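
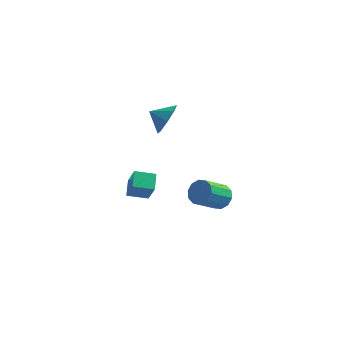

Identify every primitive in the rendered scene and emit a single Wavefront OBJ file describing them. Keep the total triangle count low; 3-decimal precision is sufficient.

v -2.458 2.437 -4.439
v -1.91 1.797 -3.055
v -2.63 3.442 -3.906
v -2.083 2.801 -2.522
v -1.277 2.799 -4.738
v -0.73 2.158 -3.354
v -1.45 3.803 -4.205
v -0.902 3.163 -2.821
v 0.262 1.162 3.443
v 0.651 1.715 4.273
v -0.742 1.158 3.917
v 0.368 2.201 3.677
v 0.023 2.078 2.945
v -0.182 1.419 2.504
v -0.127 0.609 2.614
v 0.156 0.123 3.21
v 0.501 0.246 3.942
v 0.706 0.905 4.383
v 3.547 -0.307 -1.253
v 4.135 -0.218 -0.69
v 3.262 -1.324 0.397
v 2.673 -1.413 -0.167
v 3.785 0.139 -0.608
v 2.912 -0.967 0.479
v 3.344 0.326 -0.773
v 2.47 -0.781 0.314
v 2.98 0.271 -1.121
v 2.106 -0.836 -0.034
v 2.832 -0.005 -1.52
v 1.959 -1.111 -0.433
v 2.958 -0.396 -1.817
v 2.085 -1.502 -0.73
v 3.308 -0.753 -1.899
v 2.435 -1.859 -0.812
v 3.75 -0.939 -1.734
v 2.876 -2.046 -0.647
v 4.114 -0.884 -1.386
v 3.24 -1.991 -0.299
v 4.261 -0.609 -0.987
v 3.388 -1.715 0.1
f 2 4 1
f 5 2 1
f 1 4 3
f 3 5 1
f 2 8 4
f 6 2 5
f 6 8 2
f 4 8 3
f 7 5 3
f 3 8 7
f 7 6 5
f 8 6 7
f 10 9 12
f 10 12 11
f 12 9 13
f 12 13 11
f 13 9 14
f 13 14 11
f 14 9 15
f 14 15 11
f 15 9 16
f 15 16 11
f 16 9 17
f 16 17 11
f 17 9 18
f 17 18 11
f 18 9 10
f 18 10 11
f 20 19 23
f 20 23 21
f 21 23 24
f 21 24 22
f 23 19 25
f 23 25 24
f 24 25 26
f 24 26 22
f 25 19 27
f 25 27 26
f 26 27 28
f 26 28 22
f 27 19 29
f 27 29 28
f 28 29 30
f 28 30 22
f 29 19 31
f 29 31 30
f 30 31 32
f 30 32 22
f 31 19 33
f 31 33 32
f 32 33 34
f 32 34 22
f 33 19 35
f 33 35 34
f 34 35 36
f 34 36 22
f 35 19 37
f 35 37 36
f 36 37 38
f 36 38 22
f 37 19 39
f 37 39 38
f 38 39 40
f 38 40 22
f 39 19 20
f 39 20 40
f 40 20 21
f 40 21 22



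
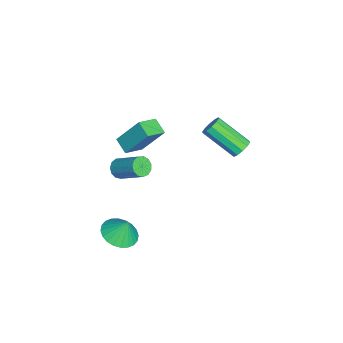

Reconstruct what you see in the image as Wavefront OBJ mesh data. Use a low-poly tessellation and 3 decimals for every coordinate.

v 0.038 -2.456 -3.126
v 0.871 -2.959 -3.01
v 0.162 -2.004 -2.054
v 1.001 -2.633 -3.162
v 0.985 -2.281 -3.309
v 0.824 -1.955 -3.428
v 0.544 -1.705 -3.501
v 0.187 -1.57 -3.517
v -0.193 -1.57 -3.474
v -0.538 -1.704 -3.377
v -0.795 -1.954 -3.242
v -0.925 -2.279 -3.09
v -0.908 -2.632 -2.943
v -0.748 -2.958 -2.824
v -0.467 -3.207 -2.751
v -0.11 -3.342 -2.735
v 0.27 -3.343 -2.778
v 0.614 -3.208 -2.875
v -3.668 3.109 0.568
v -3.441 3.405 1.05
v -3.984 1.827 2.275
v -4.212 1.531 1.792
v -3.804 3.502 1.014
v -4.347 1.924 2.239
v -4.115 3.449 0.808
v -4.658 1.871 2.032
v -4.255 3.266 0.509
v -4.798 1.688 1.734
v -4.172 3.023 0.234
v -4.715 1.445 1.458
v -3.896 2.813 0.085
v -4.439 1.235 1.31
v -3.533 2.716 0.121
v -4.076 1.138 1.346
v -3.222 2.769 0.328
v -3.765 1.191 1.552
v -3.082 2.952 0.626
v -3.625 1.374 1.851
v -3.165 3.195 0.902
v -3.708 1.617 2.126
v -1.231 -2.689 3.036
v -1.104 -1.588 4.554
v -2.069 -1.995 2.603
v -1.941 -0.895 4.122
v -0.599 -2.185 2.618
v -0.471 -1.085 4.137
v -1.436 -1.492 2.186
v -1.309 -0.391 3.704
v -2.061 -2.686 -0.036
v -1.658 -2.588 -0.456
v -0.916 -1.395 0.537
v -1.319 -1.494 0.956
v -1.91 -2.38 -0.517
v -1.168 -1.187 0.475
v -2.21 -2.269 -0.426
v -1.468 -1.076 0.566
v -2.462 -2.291 -0.211
v -1.721 -1.098 0.781
v -2.588 -2.439 0.059
v -1.846 -1.246 1.052
v -2.545 -2.665 0.299
v -1.804 -1.472 1.292
v -2.349 -2.898 0.433
v -1.608 -1.705 1.426
v -2.062 -3.064 0.417
v -1.32 -1.871 1.41
v -1.774 -3.11 0.258
v -1.032 -1.917 1.251
v -1.577 -3.022 0.005
v -0.835 -1.829 0.998
v -1.534 -2.827 -0.261
v -0.792 -1.634 0.732
f 2 1 4
f 2 4 3
f 4 1 5
f 4 5 3
f 5 1 6
f 5 6 3
f 6 1 7
f 6 7 3
f 7 1 8
f 7 8 3
f 8 1 9
f 8 9 3
f 9 1 10
f 9 10 3
f 10 1 11
f 10 11 3
f 11 1 12
f 11 12 3
f 12 1 13
f 12 13 3
f 13 1 14
f 13 14 3
f 14 1 15
f 14 15 3
f 15 1 16
f 15 16 3
f 16 1 17
f 16 17 3
f 17 1 18
f 17 18 3
f 18 1 2
f 18 2 3
f 20 19 23
f 20 23 21
f 21 23 24
f 21 24 22
f 23 19 25
f 23 25 24
f 24 25 26
f 24 26 22
f 25 19 27
f 25 27 26
f 26 27 28
f 26 28 22
f 27 19 29
f 27 29 28
f 28 29 30
f 28 30 22
f 29 19 31
f 29 31 30
f 30 31 32
f 30 32 22
f 31 19 33
f 31 33 32
f 32 33 34
f 32 34 22
f 33 19 35
f 33 35 34
f 34 35 36
f 34 36 22
f 35 19 37
f 35 37 36
f 36 37 38
f 36 38 22
f 37 19 39
f 37 39 38
f 38 39 40
f 38 40 22
f 39 19 20
f 39 20 40
f 40 20 21
f 40 21 22
f 42 44 41
f 45 42 41
f 41 44 43
f 43 45 41
f 42 48 44
f 46 42 45
f 46 48 42
f 44 48 43
f 47 45 43
f 43 48 47
f 47 46 45
f 48 46 47
f 50 49 53
f 50 53 51
f 51 53 54
f 51 54 52
f 53 49 55
f 53 55 54
f 54 55 56
f 54 56 52
f 55 49 57
f 55 57 56
f 56 57 58
f 56 58 52
f 57 49 59
f 57 59 58
f 58 59 60
f 58 60 52
f 59 49 61
f 59 61 60
f 60 61 62
f 60 62 52
f 61 49 63
f 61 63 62
f 62 63 64
f 62 64 52
f 63 49 65
f 63 65 64
f 64 65 66
f 64 66 52
f 65 49 67
f 65 67 66
f 66 67 68
f 66 68 52
f 67 49 69
f 67 69 68
f 68 69 70
f 68 70 52
f 69 49 71
f 69 71 70
f 70 71 72
f 70 72 52
f 71 49 50
f 71 50 72
f 72 50 51
f 72 51 52



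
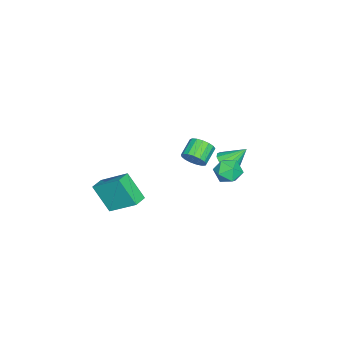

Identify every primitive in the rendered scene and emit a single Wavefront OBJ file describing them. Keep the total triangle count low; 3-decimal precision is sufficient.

v 3.408 -1.391 0.383
v 3.528 0.202 1.604
v 3.65 -0.317 -1.041
v 3.771 1.275 0.18
v 4.209 -1.495 0.44
v 4.33 0.097 1.661
v 4.452 -0.422 -0.984
v 4.572 1.171 0.237
v -3.508 2.851 -2.112
v -2.73 2.964 -1.879
v -3.972 3.769 -1.008
v -2.805 3.269 -2.165
v -3.068 3.462 -2.436
v -3.449 3.491 -2.621
v -3.846 3.349 -2.669
v -4.152 3.073 -2.568
v -4.286 2.737 -2.345
v -4.211 2.432 -2.06
v -3.947 2.239 -1.789
v -3.566 2.21 -1.604
v -3.169 2.353 -1.556
v -2.863 2.629 -1.656
v -2.224 4.313 -1.44
v -1.703 3.922 -0.844
v -2.417 3.058 -2.096
v -1.896 2.667 -1.5
v -2.689 2.974 -1.26
v -2.569 3.75 -0.855
v -1.551 3.23 -2.085
v -1.431 4.006 -1.68
v -1.287 3.252 -1.243
v -1.99 3.094 -0.732
v -2.13 3.886 -2.208
v -2.833 3.728 -1.697
v 0.621 2.627 1.271
v 0.956 2.787 1.9
v -0.046 2.854 2.417
v -0.381 2.693 1.789
v 0.901 3.099 1.752
v -0.102 3.166 2.27
v 0.782 3.303 1.495
v -0.221 3.37 2.012
v 0.626 3.352 1.186
v -0.377 3.418 1.703
v 0.468 3.234 0.897
v -0.534 3.301 1.414
v 0.346 2.978 0.693
v -0.656 3.045 1.211
v 0.287 2.641 0.622
v -0.715 2.708 1.14
v 0.305 2.301 0.7
v -0.698 2.367 1.217
v 0.395 2.035 0.909
v -0.608 2.102 1.426
v 0.536 1.905 1.2
v -0.466 1.972 1.717
v 0.698 1.94 1.508
v -0.305 2.007 2.025
v 0.841 2.133 1.762
v -0.161 2.2 2.279
v 0.935 2.438 1.903
v -0.068 2.505 2.42
f 2 4 1
f 5 2 1
f 1 4 3
f 3 5 1
f 2 8 4
f 6 2 5
f 6 8 2
f 4 8 3
f 7 5 3
f 3 8 7
f 7 6 5
f 8 6 7
f 10 9 12
f 10 12 11
f 12 9 13
f 12 13 11
f 13 9 14
f 13 14 11
f 14 9 15
f 14 15 11
f 15 9 16
f 15 16 11
f 16 9 17
f 16 17 11
f 17 9 18
f 17 18 11
f 18 9 19
f 18 19 11
f 19 9 20
f 19 20 11
f 20 9 21
f 20 21 11
f 21 9 22
f 21 22 11
f 22 9 10
f 22 10 11
f 23 34 28
f 23 28 24
f 23 24 30
f 23 30 33
f 23 33 34
f 24 28 32
f 28 34 27
f 34 33 25
f 33 30 29
f 30 24 31
f 26 32 27
f 26 27 25
f 26 25 29
f 26 29 31
f 26 31 32
f 27 32 28
f 25 27 34
f 29 25 33
f 31 29 30
f 32 31 24
f 36 35 39
f 36 39 37
f 37 39 40
f 37 40 38
f 39 35 41
f 39 41 40
f 40 41 42
f 40 42 38
f 41 35 43
f 41 43 42
f 42 43 44
f 42 44 38
f 43 35 45
f 43 45 44
f 44 45 46
f 44 46 38
f 45 35 47
f 45 47 46
f 46 47 48
f 46 48 38
f 47 35 49
f 47 49 48
f 48 49 50
f 48 50 38
f 49 35 51
f 49 51 50
f 50 51 52
f 50 52 38
f 51 35 53
f 51 53 52
f 52 53 54
f 52 54 38
f 53 35 55
f 53 55 54
f 54 55 56
f 54 56 38
f 55 35 57
f 55 57 56
f 56 57 58
f 56 58 38
f 57 35 59
f 57 59 58
f 58 59 60
f 58 60 38
f 59 35 61
f 59 61 60
f 60 61 62
f 60 62 38
f 61 35 36
f 61 36 62
f 62 36 37
f 62 37 38



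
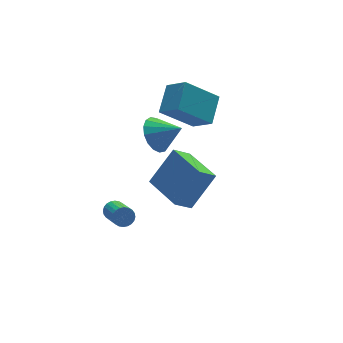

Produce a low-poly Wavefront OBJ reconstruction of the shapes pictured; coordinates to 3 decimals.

v -2.833 1.442 -3.143
v -2.574 1.178 -3.537
v -2.747 -0.286 -2.67
v -3.007 -0.022 -2.277
v -2.414 1.234 -3.412
v -2.587 -0.23 -2.545
v -2.317 1.32 -3.245
v -2.49 -0.143 -2.379
v -2.3 1.426 -3.064
v -2.473 -0.038 -2.197
v -2.363 1.534 -2.894
v -2.536 0.07 -2.028
v -2.498 1.628 -2.763
v -2.671 0.164 -1.896
v -2.684 1.693 -2.689
v -2.858 0.229 -1.822
v -2.893 1.721 -2.685
v -3.066 0.257 -1.818
v -3.093 1.706 -2.75
v -3.266 0.242 -1.883
v -3.253 1.65 -2.875
v -3.426 0.186 -2.008
v -3.35 1.563 -3.041
v -3.523 0.1 -2.175
v -3.367 1.458 -3.223
v -3.54 -0.006 -2.356
v -3.304 1.35 -3.392
v -3.477 -0.114 -2.526
v -3.169 1.256 -3.524
v -3.342 -0.208 -2.657
v -2.982 1.191 -3.598
v -3.156 -0.273 -2.731
v -2.774 1.163 -3.602
v -2.947 -0.301 -2.735
v -0.052 2.426 2.252
v 0.431 1.439 3.053
v 0.867 3.508 3.031
v 1.351 2.521 3.832
v 1.529 2.079 0.868
v 2.013 1.092 1.669
v 2.449 3.161 1.647
v 2.932 2.174 2.448
v -1.17 -3.21 0.415
v -2.022 -3.277 1.107
v -1.402 -1.104 0.334
v -2.254 -1.172 1.027
v 0.114 -3.008 2.013
v -0.738 -3.076 2.706
v -0.118 -0.903 1.933
v -0.97 -0.97 2.625
v -1.402 -0.158 3.202
v -0.931 -0.418 2.395
v -0.538 -0.942 3.958
v -0.708 -0.036 2.535
v -0.643 0.318 2.829
v -0.753 0.563 3.207
v -1.011 0.643 3.585
v -1.359 0.539 3.875
v -1.716 0.276 4.01
v -2.002 -0.087 3.961
v -2.15 -0.466 3.737
v -2.127 -0.774 3.391
v -1.937 -0.942 3.002
v -1.625 -0.93 2.658
v -1.262 -0.741 2.439
f 2 1 5
f 2 5 3
f 3 5 6
f 3 6 4
f 5 1 7
f 5 7 6
f 6 7 8
f 6 8 4
f 7 1 9
f 7 9 8
f 8 9 10
f 8 10 4
f 9 1 11
f 9 11 10
f 10 11 12
f 10 12 4
f 11 1 13
f 11 13 12
f 12 13 14
f 12 14 4
f 13 1 15
f 13 15 14
f 14 15 16
f 14 16 4
f 15 1 17
f 15 17 16
f 16 17 18
f 16 18 4
f 17 1 19
f 17 19 18
f 18 19 20
f 18 20 4
f 19 1 21
f 19 21 20
f 20 21 22
f 20 22 4
f 21 1 23
f 21 23 22
f 22 23 24
f 22 24 4
f 23 1 25
f 23 25 24
f 24 25 26
f 24 26 4
f 25 1 27
f 25 27 26
f 26 27 28
f 26 28 4
f 27 1 29
f 27 29 28
f 28 29 30
f 28 30 4
f 29 1 31
f 29 31 30
f 30 31 32
f 30 32 4
f 31 1 33
f 31 33 32
f 32 33 34
f 32 34 4
f 33 1 2
f 33 2 34
f 34 2 3
f 34 3 4
f 36 38 35
f 39 36 35
f 35 38 37
f 37 39 35
f 36 42 38
f 40 36 39
f 40 42 36
f 38 42 37
f 41 39 37
f 37 42 41
f 41 40 39
f 42 40 41
f 44 46 43
f 47 44 43
f 43 46 45
f 45 47 43
f 44 50 46
f 48 44 47
f 48 50 44
f 46 50 45
f 49 47 45
f 45 50 49
f 49 48 47
f 50 48 49
f 52 51 54
f 52 54 53
f 54 51 55
f 54 55 53
f 55 51 56
f 55 56 53
f 56 51 57
f 56 57 53
f 57 51 58
f 57 58 53
f 58 51 59
f 58 59 53
f 59 51 60
f 59 60 53
f 60 51 61
f 60 61 53
f 61 51 62
f 61 62 53
f 62 51 63
f 62 63 53
f 63 51 64
f 63 64 53
f 64 51 65
f 64 65 53
f 65 51 52
f 65 52 53



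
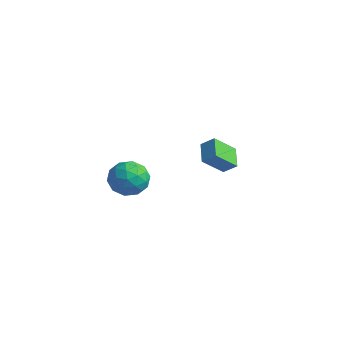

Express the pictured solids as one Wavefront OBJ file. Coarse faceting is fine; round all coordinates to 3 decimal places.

v -2.901 -1.93 0.595
v -2.527 -2.411 1.628
v -4.133 -3.409 0.352
v -3.759 -3.89 1.385
v -4.396 -2.874 1.392
v -3.635 -1.961 1.542
v -3.025 -3.859 0.438
v -2.264 -2.946 0.588
v -2.604 -3.603 1.53
v -3.451 -2.995 2.12
v -3.209 -2.825 -0.14
v -4.056 -2.217 0.45
v -2.606 -2.041 1.133
v -4.054 -3.779 0.847
v -4.428 -3.182 0.852
v -4.209 -3.465 1.459
v -3.257 -1.776 1.083
v -3.038 -2.059 1.689
v -4.136 -2.331 1.551
v -3.622 -3.761 0.291
v -3.403 -4.044 0.897
v -2.451 -2.355 0.521
v -2.232 -2.638 1.128
v -2.524 -3.489 0.429
v -2.432 -3.024 1.682
v -3.155 -3.893 1.54
v -2.724 -3.876 0.983
v -2.277 -3.338 1.071
v -2.93 -2.666 2.029
v -3.653 -3.536 1.887
v -4.028 -2.939 1.891
v -3.581 -2.402 1.979
v -2.975 -3.367 1.972
v -3.007 -2.284 0.093
v -3.73 -3.154 -0.049
v -3.079 -3.418 0.001
v -2.632 -2.881 0.089
v -3.505 -1.927 0.44
v -4.228 -2.796 0.298
v -4.383 -2.482 0.909
v -3.936 -1.944 0.997
v -3.685 -2.453 0.008
v -4.103 4.532 -0.586
v -4.464 3.253 0.612
v -3.42 4.92 0.034
v -3.782 3.64 1.232
v -3.098 3.7 -1.172
v -3.46 2.42 0.026
v -2.416 4.087 -0.552
v -2.777 2.808 0.646
f 1 38 17
f 38 12 41
f 17 41 6
f 38 41 17
f 1 17 13
f 17 6 18
f 13 18 2
f 17 18 13
f 1 13 22
f 13 2 23
f 22 23 8
f 13 23 22
f 1 22 34
f 22 8 37
f 34 37 11
f 22 37 34
f 1 34 38
f 34 11 42
f 38 42 12
f 34 42 38
f 2 18 29
f 18 6 32
f 29 32 10
f 18 32 29
f 6 41 19
f 41 12 40
f 19 40 5
f 41 40 19
f 12 42 39
f 42 11 35
f 39 35 3
f 42 35 39
f 11 37 36
f 37 8 24
f 36 24 7
f 37 24 36
f 8 23 28
f 23 2 25
f 28 25 9
f 23 25 28
f 4 30 16
f 30 10 31
f 16 31 5
f 30 31 16
f 4 16 14
f 16 5 15
f 14 15 3
f 16 15 14
f 4 14 21
f 14 3 20
f 21 20 7
f 14 20 21
f 4 21 26
f 21 7 27
f 26 27 9
f 21 27 26
f 4 26 30
f 26 9 33
f 30 33 10
f 26 33 30
f 5 31 19
f 31 10 32
f 19 32 6
f 31 32 19
f 3 15 39
f 15 5 40
f 39 40 12
f 15 40 39
f 7 20 36
f 20 3 35
f 36 35 11
f 20 35 36
f 9 27 28
f 27 7 24
f 28 24 8
f 27 24 28
f 10 33 29
f 33 9 25
f 29 25 2
f 33 25 29
f 44 46 43
f 47 44 43
f 43 46 45
f 45 47 43
f 44 50 46
f 48 44 47
f 48 50 44
f 46 50 45
f 49 47 45
f 45 50 49
f 49 48 47
f 50 48 49



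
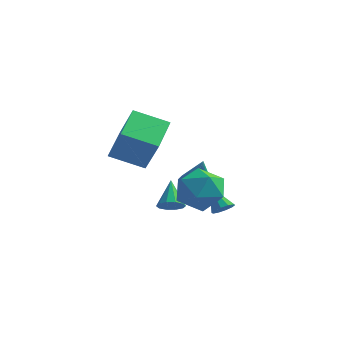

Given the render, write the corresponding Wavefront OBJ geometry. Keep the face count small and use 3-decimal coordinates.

v -2.049 0.424 0.768
v -1.081 -0.085 2.502
v -2.451 2.252 1.529
v -1.483 1.742 3.263
v -0.477 1.058 0.077
v 0.491 0.548 1.811
v -0.879 2.885 0.838
v 0.089 2.376 2.572
v 3.407 -0.736 0.732
v 4.487 -1.022 1.27
v 3.093 -2.678 0.33
v 4.173 -2.964 0.868
v 3.225 -2.557 1.558
v 3.419 -1.357 1.806
v 4.161 -2.343 -0.206
v 4.355 -1.143 0.042
v 4.953 -2.016 0.691
v 4.375 -2.148 1.781
v 3.205 -1.552 -0.181
v 2.627 -1.684 0.909
v 0.726 3.616 -1.653
v 1.426 3.293 -1.988
v 1.354 3.164 0.093
v 1.52 3.678 -1.922
v 1.432 4.049 -1.795
v 1.183 4.321 -1.635
v 0.829 4.431 -1.479
v 0.451 4.355 -1.363
v 0.137 4.109 -1.314
v -0.042 3.75 -1.342
v -0.046 3.361 -1.442
v 0.128 3.03 -1.59
v 0.439 2.833 -1.752
v 0.815 2.816 -1.892
v 1.171 2.981 -1.977
v 3.521 0.889 -1.547
v 3.967 0.989 -1.205
v 2.619 1.311 -0.493
v 3.897 1.285 -1.384
v 3.684 1.429 -1.624
v 3.409 1.367 -1.835
v 3.177 1.122 -1.936
v 3.076 0.788 -1.888
v 3.145 0.492 -1.71
v 3.359 0.348 -1.469
v 3.634 0.41 -1.258
v 3.866 0.655 -1.157
v 1.607 -0.405 -1.249
v 1.948 0.082 -1.511
v 1.093 0.545 -0.151
v 1.584 0.081 -1.68
v 1.228 -0.106 -1.685
v 1.017 -0.408 -1.523
v 1.032 -0.708 -1.256
v 1.266 -0.892 -0.987
v 1.63 -0.891 -0.817
v 1.986 -0.704 -0.813
v 2.196 -0.403 -0.975
v 2.182 -0.102 -1.242
f 2 4 1
f 5 2 1
f 1 4 3
f 3 5 1
f 2 8 4
f 6 2 5
f 6 8 2
f 4 8 3
f 7 5 3
f 3 8 7
f 7 6 5
f 8 6 7
f 9 20 14
f 9 14 10
f 9 10 16
f 9 16 19
f 9 19 20
f 10 14 18
f 14 20 13
f 20 19 11
f 19 16 15
f 16 10 17
f 12 18 13
f 12 13 11
f 12 11 15
f 12 15 17
f 12 17 18
f 13 18 14
f 11 13 20
f 15 11 19
f 17 15 16
f 18 17 10
f 22 21 24
f 22 24 23
f 24 21 25
f 24 25 23
f 25 21 26
f 25 26 23
f 26 21 27
f 26 27 23
f 27 21 28
f 27 28 23
f 28 21 29
f 28 29 23
f 29 21 30
f 29 30 23
f 30 21 31
f 30 31 23
f 31 21 32
f 31 32 23
f 32 21 33
f 32 33 23
f 33 21 34
f 33 34 23
f 34 21 35
f 34 35 23
f 35 21 22
f 35 22 23
f 37 36 39
f 37 39 38
f 39 36 40
f 39 40 38
f 40 36 41
f 40 41 38
f 41 36 42
f 41 42 38
f 42 36 43
f 42 43 38
f 43 36 44
f 43 44 38
f 44 36 45
f 44 45 38
f 45 36 46
f 45 46 38
f 46 36 47
f 46 47 38
f 47 36 37
f 47 37 38
f 49 48 51
f 49 51 50
f 51 48 52
f 51 52 50
f 52 48 53
f 52 53 50
f 53 48 54
f 53 54 50
f 54 48 55
f 54 55 50
f 55 48 56
f 55 56 50
f 56 48 57
f 56 57 50
f 57 48 58
f 57 58 50
f 58 48 59
f 58 59 50
f 59 48 49
f 59 49 50



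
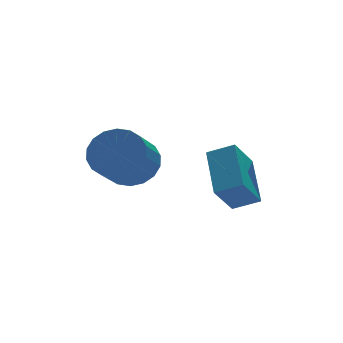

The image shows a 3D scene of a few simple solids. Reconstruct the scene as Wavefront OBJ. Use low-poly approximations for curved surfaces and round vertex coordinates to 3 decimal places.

v -0.022 -0.676 -2.233
v 0.51 0.67 -1.42
v -0.653 -0.212 -2.589
v -0.121 1.134 -1.775
v 0.721 -0.394 -3.185
v 1.253 0.952 -2.371
v 0.09 0.07 -3.54
v 0.622 1.416 -2.727
v -1.812 2.33 -2.262
v -1.284 2.519 -1.609
v -2.101 1.818 -0.746
v -2.628 1.63 -1.398
v -1.531 2.811 -1.606
v -2.348 2.11 -0.743
v -1.834 3.008 -1.733
v -2.651 2.307 -0.869
v -2.132 3.071 -1.964
v -2.949 2.37 -1.101
v -2.367 2.987 -2.254
v -3.184 2.286 -1.391
v -2.492 2.773 -2.546
v -3.309 2.072 -1.683
v -2.482 2.471 -2.782
v -3.299 1.771 -1.918
v -2.339 2.142 -2.914
v -3.156 1.441 -2.051
v -2.092 1.85 -2.917
v -2.909 1.149 -2.054
v -1.789 1.653 -2.791
v -2.606 0.952 -1.927
v -1.491 1.59 -2.559
v -2.308 0.889 -1.696
v -1.256 1.674 -2.269
v -2.073 0.973 -1.406
v -1.131 1.888 -1.977
v -1.948 1.187 -1.114
v -1.141 2.189 -1.742
v -1.958 1.489 -0.878
f 2 4 1
f 5 2 1
f 1 4 3
f 3 5 1
f 2 8 4
f 6 2 5
f 6 8 2
f 4 8 3
f 7 5 3
f 3 8 7
f 7 6 5
f 8 6 7
f 10 9 13
f 10 13 11
f 11 13 14
f 11 14 12
f 13 9 15
f 13 15 14
f 14 15 16
f 14 16 12
f 15 9 17
f 15 17 16
f 16 17 18
f 16 18 12
f 17 9 19
f 17 19 18
f 18 19 20
f 18 20 12
f 19 9 21
f 19 21 20
f 20 21 22
f 20 22 12
f 21 9 23
f 21 23 22
f 22 23 24
f 22 24 12
f 23 9 25
f 23 25 24
f 24 25 26
f 24 26 12
f 25 9 27
f 25 27 26
f 26 27 28
f 26 28 12
f 27 9 29
f 27 29 28
f 28 29 30
f 28 30 12
f 29 9 31
f 29 31 30
f 30 31 32
f 30 32 12
f 31 9 33
f 31 33 32
f 32 33 34
f 32 34 12
f 33 9 35
f 33 35 34
f 34 35 36
f 34 36 12
f 35 9 37
f 35 37 36
f 36 37 38
f 36 38 12
f 37 9 10
f 37 10 38
f 38 10 11
f 38 11 12



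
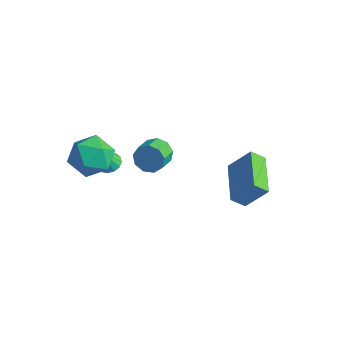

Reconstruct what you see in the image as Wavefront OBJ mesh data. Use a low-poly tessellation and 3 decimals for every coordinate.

v -2.519 0.279 0.278
v -2.268 0.636 0.838
v -1.949 -0.221 1.242
v -2.201 -0.579 0.682
v -2.728 0.503 0.918
v -2.409 -0.354 1.323
v -3.091 0.265 0.699
v -2.772 -0.592 1.104
v -3.186 0.033 0.283
v -2.867 -0.824 0.688
v -2.969 -0.083 -0.135
v -2.65 -0.941 0.269
v -2.542 -0.031 -0.361
v -2.223 -0.888 0.044
v -2.104 0.167 -0.287
v -1.786 -0.691 0.117
v -1.861 0.416 0.051
v -1.542 -0.441 0.455
v -1.926 0.602 0.495
v -1.607 -0.255 0.899
v -4.117 -2.93 2.307
v -3.594 -2.136 1.833
v -2.646 -3.804 2.467
v -2.123 -3.01 1.993
v -2.53 -2.873 2.964
v -3.439 -2.333 2.866
v -2.801 -3.607 1.434
v -3.71 -3.067 1.336
v -2.78 -2.555 1.294
v -2.613 -2.101 2.24
v -3.627 -3.839 2.06
v -3.46 -3.385 3.006
v 1.781 0.982 -0.921
v 1.37 0.52 -0.398
v 0.353 2.417 -0.776
v -0.058 1.956 -0.253
v 2.498 1.584 0.173
v 2.087 1.123 0.696
v 1.07 3.02 0.318
v 0.659 2.558 0.841
v -3.565 -1.535 0.156
v -3.133 -1.225 0.297
v -3.635 -2.025 1.444
v -3.361 -1.061 0.347
v -3.643 -1.025 0.346
v -3.905 -1.125 0.294
v -4.075 -1.335 0.204
v -4.109 -1.598 0.102
v -3.997 -1.845 0.015
v -3.769 -2.008 -0.035
v -3.487 -2.045 -0.034
v -3.225 -1.945 0.018
v -3.055 -1.735 0.107
v -3.021 -1.471 0.21
f 2 1 5
f 2 5 3
f 3 5 6
f 3 6 4
f 5 1 7
f 5 7 6
f 6 7 8
f 6 8 4
f 7 1 9
f 7 9 8
f 8 9 10
f 8 10 4
f 9 1 11
f 9 11 10
f 10 11 12
f 10 12 4
f 11 1 13
f 11 13 12
f 12 13 14
f 12 14 4
f 13 1 15
f 13 15 14
f 14 15 16
f 14 16 4
f 15 1 17
f 15 17 16
f 16 17 18
f 16 18 4
f 17 1 19
f 17 19 18
f 18 19 20
f 18 20 4
f 19 1 2
f 19 2 20
f 20 2 3
f 20 3 4
f 21 32 26
f 21 26 22
f 21 22 28
f 21 28 31
f 21 31 32
f 22 26 30
f 26 32 25
f 32 31 23
f 31 28 27
f 28 22 29
f 24 30 25
f 24 25 23
f 24 23 27
f 24 27 29
f 24 29 30
f 25 30 26
f 23 25 32
f 27 23 31
f 29 27 28
f 30 29 22
f 34 36 33
f 37 34 33
f 33 36 35
f 35 37 33
f 34 40 36
f 38 34 37
f 38 40 34
f 36 40 35
f 39 37 35
f 35 40 39
f 39 38 37
f 40 38 39
f 42 41 44
f 42 44 43
f 44 41 45
f 44 45 43
f 45 41 46
f 45 46 43
f 46 41 47
f 46 47 43
f 47 41 48
f 47 48 43
f 48 41 49
f 48 49 43
f 49 41 50
f 49 50 43
f 50 41 51
f 50 51 43
f 51 41 52
f 51 52 43
f 52 41 53
f 52 53 43
f 53 41 54
f 53 54 43
f 54 41 42
f 54 42 43



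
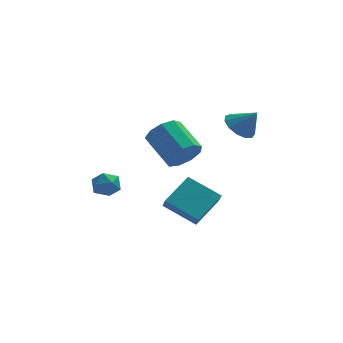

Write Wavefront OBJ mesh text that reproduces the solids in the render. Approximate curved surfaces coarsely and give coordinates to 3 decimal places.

v 3.527 -1.461 2.744
v 4.258 -0.966 2.344
v 4.353 -1.799 3.836
v 3.987 -0.612 2.659
v 3.569 -0.527 3.001
v 3.138 -0.739 3.262
v 2.831 -1.18 3.359
v 2.744 -1.71 3.26
v 2.906 -2.162 2.998
v 3.265 -2.391 2.655
v 3.707 -2.325 2.341
v 4.092 -1.984 2.154
v 4.297 -1.478 2.156
v 0.642 -2.706 1.409
v 1.076 -2.013 0.75
v 0.153 -0.481 1.753
v -0.282 -1.174 2.411
v 0.44 -2.229 0.495
v -0.483 -0.698 1.498
v -0.101 -2.668 0.668
v -1.024 -1.137 1.67
v -0.295 -3.125 1.187
v -1.218 -1.594 2.189
v -0.051 -3.386 1.81
v -0.974 -1.854 2.812
v 0.518 -3.328 2.245
v -0.406 -1.797 3.248
v 1.144 -2.979 2.289
v 0.221 -1.448 3.292
v 1.535 -2.502 1.921
v 0.612 -0.971 2.924
v 1.508 -2.121 1.313
v 0.585 -0.589 2.316
v 1.118 -5.335 -1.668
v -0.451 -4.459 -0.744
v 1.043 -4.78 -2.321
v -0.526 -3.905 -1.398
v 2.366 -4.075 -0.742
v 0.797 -3.2 0.181
v 2.291 -3.521 -1.396
v 0.722 -2.645 -0.472
v -3.174 -1.679 -0.277
v -2.582 -2.258 -0.129
v -3.838 -2.562 -1.071
v -3.246 -3.141 -0.923
v -3.766 -2.904 -0.306
v -3.356 -2.358 0.185
v -3.064 -2.462 -1.385
v -2.654 -1.916 -0.894
v -2.514 -2.742 -0.813
v -2.948 -3.015 -0.147
v -3.472 -1.805 -1.053
v -3.906 -2.078 -0.387
f 2 1 4
f 2 4 3
f 4 1 5
f 4 5 3
f 5 1 6
f 5 6 3
f 6 1 7
f 6 7 3
f 7 1 8
f 7 8 3
f 8 1 9
f 8 9 3
f 9 1 10
f 9 10 3
f 10 1 11
f 10 11 3
f 11 1 12
f 11 12 3
f 12 1 13
f 12 13 3
f 13 1 2
f 13 2 3
f 15 14 18
f 15 18 16
f 16 18 19
f 16 19 17
f 18 14 20
f 18 20 19
f 19 20 21
f 19 21 17
f 20 14 22
f 20 22 21
f 21 22 23
f 21 23 17
f 22 14 24
f 22 24 23
f 23 24 25
f 23 25 17
f 24 14 26
f 24 26 25
f 25 26 27
f 25 27 17
f 26 14 28
f 26 28 27
f 27 28 29
f 27 29 17
f 28 14 30
f 28 30 29
f 29 30 31
f 29 31 17
f 30 14 32
f 30 32 31
f 31 32 33
f 31 33 17
f 32 14 15
f 32 15 33
f 33 15 16
f 33 16 17
f 35 37 34
f 38 35 34
f 34 37 36
f 36 38 34
f 35 41 37
f 39 35 38
f 39 41 35
f 37 41 36
f 40 38 36
f 36 41 40
f 40 39 38
f 41 39 40
f 42 53 47
f 42 47 43
f 42 43 49
f 42 49 52
f 42 52 53
f 43 47 51
f 47 53 46
f 53 52 44
f 52 49 48
f 49 43 50
f 45 51 46
f 45 46 44
f 45 44 48
f 45 48 50
f 45 50 51
f 46 51 47
f 44 46 53
f 48 44 52
f 50 48 49
f 51 50 43



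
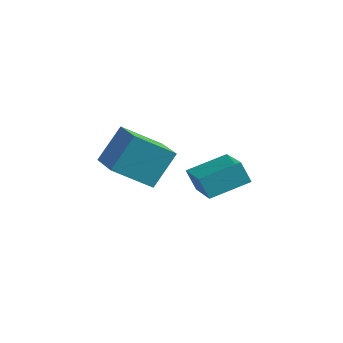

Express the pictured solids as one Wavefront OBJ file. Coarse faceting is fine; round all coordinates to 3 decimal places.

v -1.873 1.386 -0.736
v -0.55 -0.101 0.201
v -0.77 2.679 -0.241
v 0.553 1.191 0.696
v -1.373 1.289 -1.596
v -0.05 -0.199 -0.659
v -0.27 2.581 -1.101
v 1.053 1.094 -0.164
v -4.027 1.573 -1.99
v -5.364 0.654 -0.839
v -3.618 2.705 -0.611
v -4.956 1.785 0.54
v -2.784 0.455 -1.44
v -4.122 -0.465 -0.289
v -2.376 1.586 -0.061
v -3.713 0.667 1.09
f 2 4 1
f 5 2 1
f 1 4 3
f 3 5 1
f 2 8 4
f 6 2 5
f 6 8 2
f 4 8 3
f 7 5 3
f 3 8 7
f 7 6 5
f 8 6 7
f 10 12 9
f 13 10 9
f 9 12 11
f 11 13 9
f 10 16 12
f 14 10 13
f 14 16 10
f 12 16 11
f 15 13 11
f 11 16 15
f 15 14 13
f 16 14 15



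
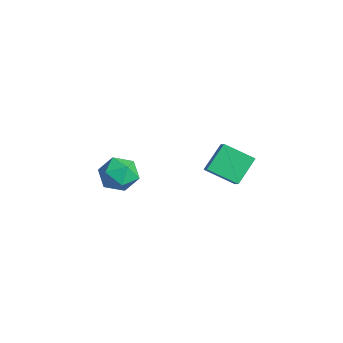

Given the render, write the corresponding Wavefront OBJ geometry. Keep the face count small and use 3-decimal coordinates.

v 2.444 2.475 -0.024
v 1.948 3.632 1.058
v 1.692 2.701 -0.611
v 1.196 3.858 0.471
v 3.404 3.622 -0.811
v 2.908 4.779 0.271
v 2.652 3.848 -1.398
v 2.156 5.005 -0.316
v -3.83 1.701 -3.293
v -2.894 1.564 -3.92
v -4.366 -0.004 -3.72
v -3.43 -0.141 -4.347
v -3.351 -0.071 -3.216
v -3.019 0.983 -2.953
v -4.241 0.577 -4.687
v -3.909 1.631 -4.424
v -3.147 0.869 -4.782
v -2.597 0.468 -3.873
v -4.663 1.092 -3.767
v -4.113 0.691 -2.858
f 2 4 1
f 5 2 1
f 1 4 3
f 3 5 1
f 2 8 4
f 6 2 5
f 6 8 2
f 4 8 3
f 7 5 3
f 3 8 7
f 7 6 5
f 8 6 7
f 9 20 14
f 9 14 10
f 9 10 16
f 9 16 19
f 9 19 20
f 10 14 18
f 14 20 13
f 20 19 11
f 19 16 15
f 16 10 17
f 12 18 13
f 12 13 11
f 12 11 15
f 12 15 17
f 12 17 18
f 13 18 14
f 11 13 20
f 15 11 19
f 17 15 16
f 18 17 10



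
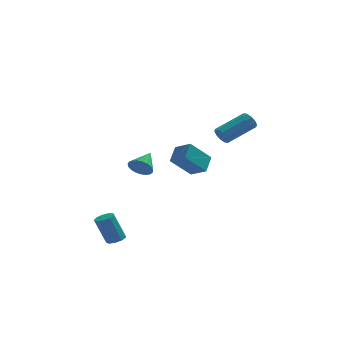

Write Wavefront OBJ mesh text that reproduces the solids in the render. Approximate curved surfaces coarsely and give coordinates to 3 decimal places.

v -3.386 -3.522 -4.21
v -2.851 -3.659 -4.003
v -3.498 -3.655 -2.324
v -4.034 -3.518 -2.53
v -2.894 -3.258 -4.021
v -3.541 -3.254 -2.341
v -3.167 -2.98 -4.127
v -3.815 -2.977 -2.447
v -3.543 -2.957 -4.272
v -4.191 -2.953 -2.592
v -3.846 -3.197 -4.388
v -4.493 -3.193 -2.708
v -3.933 -3.59 -4.42
v -4.581 -3.586 -2.741
v -3.765 -3.951 -4.355
v -4.412 -3.947 -2.675
v -3.419 -4.111 -4.221
v -4.067 -4.107 -2.542
v -3.058 -3.996 -4.082
v -3.706 -3.992 -2.403
v 2.326 -3.374 3.538
v 2.665 -3.497 3.071
v 4.213 -2.508 3.935
v 3.874 -2.386 4.402
v 2.498 -3.179 3.008
v 4.045 -2.191 3.873
v 2.264 -2.936 3.147
v 3.812 -1.948 4.012
v 2.055 -2.861 3.436
v 3.602 -1.872 4.301
v 1.949 -2.981 3.763
v 3.496 -1.992 4.628
v 1.987 -3.252 4.005
v 3.535 -2.263 4.869
v 2.155 -3.569 4.067
v 3.702 -2.581 4.932
v 2.388 -3.812 3.928
v 3.936 -2.824 4.793
v 2.598 -3.888 3.639
v 4.145 -2.899 4.504
v 2.704 -3.768 3.312
v 4.251 -2.779 4.177
v -0.497 -1.191 0.896
v 0.35 -1.822 1.374
v -0.213 -0.256 1.627
v 0.634 -0.888 2.106
v 0.666 -0.572 -0.346
v 1.513 -1.204 0.133
v 0.95 0.362 0.386
v 1.797 -0.269 0.864
v -2.241 1.583 -0.615
v -1.679 1.673 -1.163
v -1.699 2.777 0.135
v -1.922 1.858 -1.283
v -2.22 1.996 -1.288
v -2.522 2.063 -1.176
v -2.775 2.047 -0.967
v -2.935 1.95 -0.697
v -2.976 1.79 -0.413
v -2.89 1.594 -0.164
v -2.691 1.397 0.007
v -2.414 1.231 0.071
v -2.108 1.127 0.016
v -1.824 1.101 -0.148
v -1.613 1.159 -0.392
v -1.51 1.29 -0.676
v -1.533 1.472 -0.948
f 2 1 5
f 2 5 3
f 3 5 6
f 3 6 4
f 5 1 7
f 5 7 6
f 6 7 8
f 6 8 4
f 7 1 9
f 7 9 8
f 8 9 10
f 8 10 4
f 9 1 11
f 9 11 10
f 10 11 12
f 10 12 4
f 11 1 13
f 11 13 12
f 12 13 14
f 12 14 4
f 13 1 15
f 13 15 14
f 14 15 16
f 14 16 4
f 15 1 17
f 15 17 16
f 16 17 18
f 16 18 4
f 17 1 19
f 17 19 18
f 18 19 20
f 18 20 4
f 19 1 2
f 19 2 20
f 20 2 3
f 20 3 4
f 22 21 25
f 22 25 23
f 23 25 26
f 23 26 24
f 25 21 27
f 25 27 26
f 26 27 28
f 26 28 24
f 27 21 29
f 27 29 28
f 28 29 30
f 28 30 24
f 29 21 31
f 29 31 30
f 30 31 32
f 30 32 24
f 31 21 33
f 31 33 32
f 32 33 34
f 32 34 24
f 33 21 35
f 33 35 34
f 34 35 36
f 34 36 24
f 35 21 37
f 35 37 36
f 36 37 38
f 36 38 24
f 37 21 39
f 37 39 38
f 38 39 40
f 38 40 24
f 39 21 41
f 39 41 40
f 40 41 42
f 40 42 24
f 41 21 22
f 41 22 42
f 42 22 23
f 42 23 24
f 44 46 43
f 47 44 43
f 43 46 45
f 45 47 43
f 44 50 46
f 48 44 47
f 48 50 44
f 46 50 45
f 49 47 45
f 45 50 49
f 49 48 47
f 50 48 49
f 52 51 54
f 52 54 53
f 54 51 55
f 54 55 53
f 55 51 56
f 55 56 53
f 56 51 57
f 56 57 53
f 57 51 58
f 57 58 53
f 58 51 59
f 58 59 53
f 59 51 60
f 59 60 53
f 60 51 61
f 60 61 53
f 61 51 62
f 61 62 53
f 62 51 63
f 62 63 53
f 63 51 64
f 63 64 53
f 64 51 65
f 64 65 53
f 65 51 66
f 65 66 53
f 66 51 67
f 66 67 53
f 67 51 52
f 67 52 53



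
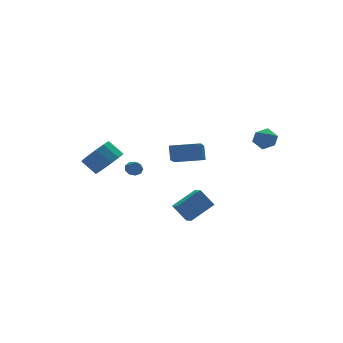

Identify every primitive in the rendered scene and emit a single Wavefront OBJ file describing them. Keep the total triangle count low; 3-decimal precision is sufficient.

v 2.375 4.414 -3.01
v 1.288 2.97 -1.79
v 2.601 4.977 -2.141
v 1.514 3.533 -0.922
v 3.946 3.427 -2.778
v 2.859 1.983 -1.559
v 4.172 3.99 -1.91
v 3.085 2.546 -0.69
v -2.445 3.429 -1.226
v -1.82 4.201 -1.651
v -2.31 5.023 -0.878
v -2.935 4.251 -0.454
v -2.334 4.199 -1.976
v -2.825 5.021 -1.203
v -2.884 3.953 -2.062
v -3.374 4.775 -1.29
v -3.294 3.54 -1.884
v -3.785 4.362 -1.111
v -3.435 3.092 -1.496
v -3.925 3.914 -0.724
v -3.261 2.751 -1.023
v -3.751 3.574 -0.251
v -2.828 2.626 -0.614
v -3.318 3.448 0.158
v -2.273 2.755 -0.4
v -2.764 3.577 0.372
v -1.773 3.098 -0.448
v -2.264 3.92 0.325
v -1.486 3.546 -0.743
v -1.977 4.369 0.03
v -1.504 3.957 -1.191
v -1.994 4.78 -0.419
v 3.225 -3.083 2.935
v 3.74 -3.512 3.33
v 3.1 -4.008 2.09
v 3.615 -4.437 2.485
v 2.914 -4.294 2.79
v 2.991 -3.722 3.312
v 3.849 -3.798 2.108
v 3.926 -3.226 2.63
v 4.126 -3.954 2.819
v 3.548 -4.261 3.24
v 3.292 -3.259 2.18
v 2.714 -3.566 2.601
v -1.319 2.625 -1.553
v -1.079 2.223 -1.822
v -1.441 1.975 -0.687
v -0.827 2.421 -1.638
v -0.805 2.714 -1.414
v -1.024 2.966 -1.256
v -1.381 3.058 -1.236
v -1.709 2.948 -1.365
v -1.855 2.687 -1.581
v -1.75 2.397 -1.785
v -1.444 2.214 -1.88
v 0.253 -0.629 -4.623
v 0.12 -1.429 -4.168
v -0.28 0.034 -3.613
v -0.413 -0.767 -3.158
v 1.853 -0.473 -3.882
v 1.72 -1.274 -3.427
v 1.32 0.189 -2.872
v 1.187 -0.611 -2.417
f 2 4 1
f 5 2 1
f 1 4 3
f 3 5 1
f 2 8 4
f 6 2 5
f 6 8 2
f 4 8 3
f 7 5 3
f 3 8 7
f 7 6 5
f 8 6 7
f 10 9 13
f 10 13 11
f 11 13 14
f 11 14 12
f 13 9 15
f 13 15 14
f 14 15 16
f 14 16 12
f 15 9 17
f 15 17 16
f 16 17 18
f 16 18 12
f 17 9 19
f 17 19 18
f 18 19 20
f 18 20 12
f 19 9 21
f 19 21 20
f 20 21 22
f 20 22 12
f 21 9 23
f 21 23 22
f 22 23 24
f 22 24 12
f 23 9 25
f 23 25 24
f 24 25 26
f 24 26 12
f 25 9 27
f 25 27 26
f 26 27 28
f 26 28 12
f 27 9 29
f 27 29 28
f 28 29 30
f 28 30 12
f 29 9 31
f 29 31 30
f 30 31 32
f 30 32 12
f 31 9 10
f 31 10 32
f 32 10 11
f 32 11 12
f 33 44 38
f 33 38 34
f 33 34 40
f 33 40 43
f 33 43 44
f 34 38 42
f 38 44 37
f 44 43 35
f 43 40 39
f 40 34 41
f 36 42 37
f 36 37 35
f 36 35 39
f 36 39 41
f 36 41 42
f 37 42 38
f 35 37 44
f 39 35 43
f 41 39 40
f 42 41 34
f 46 45 48
f 46 48 47
f 48 45 49
f 48 49 47
f 49 45 50
f 49 50 47
f 50 45 51
f 50 51 47
f 51 45 52
f 51 52 47
f 52 45 53
f 52 53 47
f 53 45 54
f 53 54 47
f 54 45 55
f 54 55 47
f 55 45 46
f 55 46 47
f 57 59 56
f 60 57 56
f 56 59 58
f 58 60 56
f 57 63 59
f 61 57 60
f 61 63 57
f 59 63 58
f 62 60 58
f 58 63 62
f 62 61 60
f 63 61 62



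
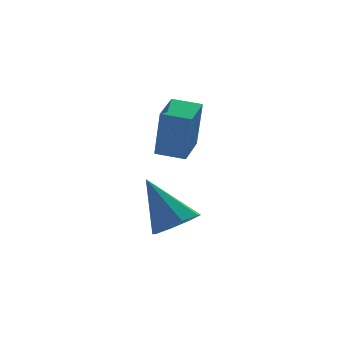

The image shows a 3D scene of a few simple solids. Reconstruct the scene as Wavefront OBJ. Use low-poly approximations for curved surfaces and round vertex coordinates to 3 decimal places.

v 0.127 -2.117 -1.085
v 0.775 -1.653 -1.226
v -0.347 -1.003 0.405
v 0.273 -1.458 -1.532
v -0.315 -1.648 -1.576
v -0.645 -2.114 -1.332
v -0.522 -2.581 -0.944
v -0.019 -2.777 -0.638
v 0.569 -2.586 -0.594
v 0.898 -2.12 -0.838
v 0.946 1.258 0.419
v 0.971 0.897 2.213
v 1.785 2.234 0.604
v 1.81 1.873 2.398
v 1.71 0.627 0.282
v 1.735 0.266 2.076
v 2.549 1.603 0.467
v 2.574 1.242 2.261
f 2 1 4
f 2 4 3
f 4 1 5
f 4 5 3
f 5 1 6
f 5 6 3
f 6 1 7
f 6 7 3
f 7 1 8
f 7 8 3
f 8 1 9
f 8 9 3
f 9 1 10
f 9 10 3
f 10 1 2
f 10 2 3
f 12 14 11
f 15 12 11
f 11 14 13
f 13 15 11
f 12 18 14
f 16 12 15
f 16 18 12
f 14 18 13
f 17 15 13
f 13 18 17
f 17 16 15
f 18 16 17



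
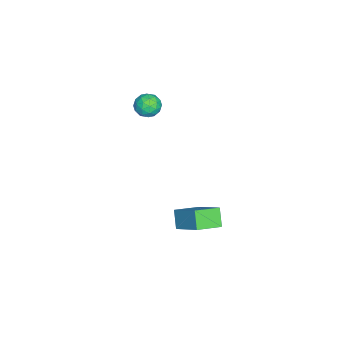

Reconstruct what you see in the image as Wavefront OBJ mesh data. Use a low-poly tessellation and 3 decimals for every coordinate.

v -3.837 -2.445 2.651
v -3.365 -1.818 2.413
v -2.795 -3.262 2.567
v -2.323 -2.635 2.329
v -2.607 -2.665 3.098
v -3.251 -2.16 3.149
v -2.909 -2.92 1.831
v -3.553 -2.415 1.882
v -2.791 -2.112 1.906
v -2.605 -1.954 2.689
v -3.555 -3.126 2.291
v -3.369 -2.968 3.074
v -3.693 -2.06 2.539
v -2.467 -3.02 2.441
v -2.635 -3.038 2.893
v -2.357 -2.67 2.752
v -3.626 -2.261 2.972
v -3.348 -1.892 2.832
v -2.903 -2.39 3.235
v -2.812 -3.188 2.148
v -2.534 -2.819 2.008
v -3.803 -2.41 2.228
v -3.525 -2.042 2.087
v -3.257 -2.69 1.745
v -3.078 -1.864 2.101
v -2.465 -2.344 2.052
v -2.81 -2.512 1.759
v -3.188 -2.215 1.789
v -2.968 -1.771 2.561
v -2.356 -2.252 2.512
v -2.523 -2.269 2.964
v -2.901 -1.972 2.994
v -2.631 -1.944 2.263
v -3.804 -2.828 2.468
v -3.192 -3.309 2.419
v -3.259 -3.108 1.986
v -3.637 -2.811 2.016
v -3.695 -2.736 2.928
v -3.082 -3.216 2.879
v -2.972 -2.865 3.191
v -3.35 -2.568 3.221
v -3.529 -3.136 2.717
v 3.276 0.399 0.021
v 4.248 1.696 1.227
v 2.342 1.494 -0.404
v 3.314 2.79 0.802
v 3.986 0.67 -0.842
v 4.958 1.966 0.364
v 3.052 1.764 -1.267
v 4.024 3.061 -0.061
f 1 38 17
f 38 12 41
f 17 41 6
f 38 41 17
f 1 17 13
f 17 6 18
f 13 18 2
f 17 18 13
f 1 13 22
f 13 2 23
f 22 23 8
f 13 23 22
f 1 22 34
f 22 8 37
f 34 37 11
f 22 37 34
f 1 34 38
f 34 11 42
f 38 42 12
f 34 42 38
f 2 18 29
f 18 6 32
f 29 32 10
f 18 32 29
f 6 41 19
f 41 12 40
f 19 40 5
f 41 40 19
f 12 42 39
f 42 11 35
f 39 35 3
f 42 35 39
f 11 37 36
f 37 8 24
f 36 24 7
f 37 24 36
f 8 23 28
f 23 2 25
f 28 25 9
f 23 25 28
f 4 30 16
f 30 10 31
f 16 31 5
f 30 31 16
f 4 16 14
f 16 5 15
f 14 15 3
f 16 15 14
f 4 14 21
f 14 3 20
f 21 20 7
f 14 20 21
f 4 21 26
f 21 7 27
f 26 27 9
f 21 27 26
f 4 26 30
f 26 9 33
f 30 33 10
f 26 33 30
f 5 31 19
f 31 10 32
f 19 32 6
f 31 32 19
f 3 15 39
f 15 5 40
f 39 40 12
f 15 40 39
f 7 20 36
f 20 3 35
f 36 35 11
f 20 35 36
f 9 27 28
f 27 7 24
f 28 24 8
f 27 24 28
f 10 33 29
f 33 9 25
f 29 25 2
f 33 25 29
f 44 46 43
f 47 44 43
f 43 46 45
f 45 47 43
f 44 50 46
f 48 44 47
f 48 50 44
f 46 50 45
f 49 47 45
f 45 50 49
f 49 48 47
f 50 48 49



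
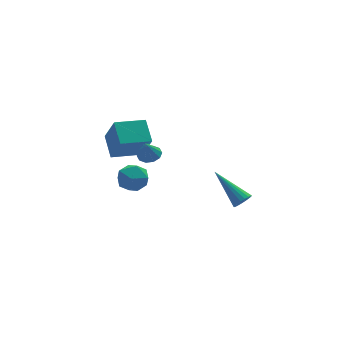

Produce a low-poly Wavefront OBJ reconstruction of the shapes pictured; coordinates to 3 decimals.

v 0.984 -4.083 1.434
v 1.347 -4.19 1.819
v 0.236 -2.417 2.606
v 1.465 -4.037 1.676
v 1.487 -3.893 1.485
v 1.41 -3.786 1.284
v 1.248 -3.738 1.112
v 1.034 -3.759 1.005
v 0.81 -3.843 0.982
v 0.621 -3.975 1.049
v 0.503 -4.129 1.192
v 0.481 -4.273 1.383
v 0.559 -4.38 1.584
v 0.72 -4.427 1.755
v 0.934 -4.407 1.863
v 1.158 -4.323 1.885
v -2.432 2.239 0.555
v -1.678 1.718 0.366
v -3.322 1.162 -0.026
v -2.568 0.641 -0.215
v -2.829 0.783 0.672
v -2.278 1.449 1.032
v -2.722 1.431 -0.692
v -2.171 2.097 -0.332
v -1.857 1.219 -0.404
v -1.923 0.818 0.439
v -3.077 2.062 -0.099
v -3.143 1.661 0.744
v -3.099 1.522 2.862
v -2.954 2.752 3.577
v -3.261 2.502 1.207
v -3.117 3.732 1.922
v -1.463 1.448 2.658
v -1.319 2.678 3.373
v -1.626 2.428 1.003
v -1.481 3.658 1.718
v -2.387 -0.577 3.354
v -1.813 -0.439 3.545
v -2.673 -0.763 4.346
v -2.019 -0.116 3.546
v -2.366 0.031 3.474
v -2.72 -0.054 3.355
v -2.947 -0.339 3.236
v -2.96 -0.715 3.162
v -2.754 -1.038 3.161
v -2.407 -1.185 3.233
v -2.053 -1.099 3.352
v -1.826 -0.815 3.471
f 2 1 4
f 2 4 3
f 4 1 5
f 4 5 3
f 5 1 6
f 5 6 3
f 6 1 7
f 6 7 3
f 7 1 8
f 7 8 3
f 8 1 9
f 8 9 3
f 9 1 10
f 9 10 3
f 10 1 11
f 10 11 3
f 11 1 12
f 11 12 3
f 12 1 13
f 12 13 3
f 13 1 14
f 13 14 3
f 14 1 15
f 14 15 3
f 15 1 16
f 15 16 3
f 16 1 2
f 16 2 3
f 17 28 22
f 17 22 18
f 17 18 24
f 17 24 27
f 17 27 28
f 18 22 26
f 22 28 21
f 28 27 19
f 27 24 23
f 24 18 25
f 20 26 21
f 20 21 19
f 20 19 23
f 20 23 25
f 20 25 26
f 21 26 22
f 19 21 28
f 23 19 27
f 25 23 24
f 26 25 18
f 30 32 29
f 33 30 29
f 29 32 31
f 31 33 29
f 30 36 32
f 34 30 33
f 34 36 30
f 32 36 31
f 35 33 31
f 31 36 35
f 35 34 33
f 36 34 35
f 38 37 40
f 38 40 39
f 40 37 41
f 40 41 39
f 41 37 42
f 41 42 39
f 42 37 43
f 42 43 39
f 43 37 44
f 43 44 39
f 44 37 45
f 44 45 39
f 45 37 46
f 45 46 39
f 46 37 47
f 46 47 39
f 47 37 48
f 47 48 39
f 48 37 38
f 48 38 39



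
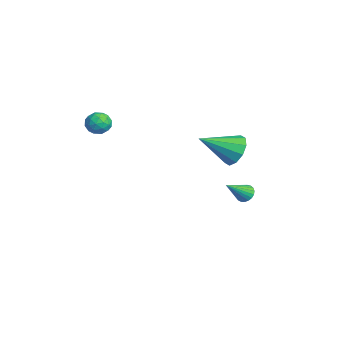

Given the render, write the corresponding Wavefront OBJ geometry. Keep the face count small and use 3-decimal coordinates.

v 2.801 3.069 1.136
v 3.658 2.887 0.824
v 2.799 1.331 2.144
v 3.706 3.175 1.319
v 3.409 3.422 1.744
v 2.879 3.534 1.937
v 2.32 3.469 1.824
v 1.944 3.251 1.448
v 1.895 2.964 0.952
v 2.193 2.717 0.527
v 2.722 2.604 0.334
v 3.282 2.67 0.447
v -1.15 -2.1 1.713
v -0.459 -2.038 1.686
v -1.041 -3.182 1.994
v -0.35 -3.12 1.967
v -0.708 -2.802 2.47
v -0.775 -2.134 2.296
v -0.725 -3.086 1.384
v -0.792 -2.418 1.21
v -0.197 -2.647 1.482
v -0.186 -2.472 2.154
v -1.314 -2.748 1.526
v -1.303 -2.573 2.198
v -0.814 -1.974 1.675
v -0.686 -3.246 2.005
v -0.896 -3.059 2.301
v -0.49 -3.023 2.285
v -1 -2.031 2.034
v -0.594 -1.994 2.018
v -0.74 -2.443 2.479
v -0.906 -3.226 1.662
v -0.5 -3.189 1.646
v -1.01 -2.197 1.395
v -0.604 -2.161 1.379
v -0.76 -2.777 1.201
v -0.254 -2.296 1.539
v -0.19 -2.931 1.704
v -0.41 -2.912 1.362
v -0.449 -2.519 1.26
v -0.247 -2.193 1.934
v -0.184 -2.828 2.099
v -0.394 -2.642 2.395
v -0.433 -2.249 2.293
v -0.093 -2.551 1.814
v -1.316 -2.392 1.581
v -1.253 -3.027 1.746
v -1.067 -2.971 1.387
v -1.106 -2.578 1.285
v -1.31 -2.289 1.976
v -1.246 -2.924 2.141
v -1.051 -2.701 2.42
v -1.09 -2.308 2.318
v -1.407 -2.669 1.866
v 0.626 4.227 -3.158
v 1.027 4.101 -3.497
v 1.154 3.113 -2.122
v 1.12 4.262 -3.372
v 1.129 4.417 -3.209
v 1.05 4.539 -3.038
v 0.898 4.607 -2.887
v 0.699 4.609 -2.783
v 0.488 4.546 -2.744
v 0.3 4.427 -2.776
v 0.168 4.273 -2.875
v 0.116 4.112 -3.022
v 0.152 3.97 -3.192
v 0.27 3.873 -3.357
v 0.449 3.837 -3.487
v 0.659 3.869 -3.56
v 0.864 3.962 -3.564
f 2 1 4
f 2 4 3
f 4 1 5
f 4 5 3
f 5 1 6
f 5 6 3
f 6 1 7
f 6 7 3
f 7 1 8
f 7 8 3
f 8 1 9
f 8 9 3
f 9 1 10
f 9 10 3
f 10 1 11
f 10 11 3
f 11 1 12
f 11 12 3
f 12 1 2
f 12 2 3
f 13 50 29
f 50 24 53
f 29 53 18
f 50 53 29
f 13 29 25
f 29 18 30
f 25 30 14
f 29 30 25
f 13 25 34
f 25 14 35
f 34 35 20
f 25 35 34
f 13 34 46
f 34 20 49
f 46 49 23
f 34 49 46
f 13 46 50
f 46 23 54
f 50 54 24
f 46 54 50
f 14 30 41
f 30 18 44
f 41 44 22
f 30 44 41
f 18 53 31
f 53 24 52
f 31 52 17
f 53 52 31
f 24 54 51
f 54 23 47
f 51 47 15
f 54 47 51
f 23 49 48
f 49 20 36
f 48 36 19
f 49 36 48
f 20 35 40
f 35 14 37
f 40 37 21
f 35 37 40
f 16 42 28
f 42 22 43
f 28 43 17
f 42 43 28
f 16 28 26
f 28 17 27
f 26 27 15
f 28 27 26
f 16 26 33
f 26 15 32
f 33 32 19
f 26 32 33
f 16 33 38
f 33 19 39
f 38 39 21
f 33 39 38
f 16 38 42
f 38 21 45
f 42 45 22
f 38 45 42
f 17 43 31
f 43 22 44
f 31 44 18
f 43 44 31
f 15 27 51
f 27 17 52
f 51 52 24
f 27 52 51
f 19 32 48
f 32 15 47
f 48 47 23
f 32 47 48
f 21 39 40
f 39 19 36
f 40 36 20
f 39 36 40
f 22 45 41
f 45 21 37
f 41 37 14
f 45 37 41
f 56 55 58
f 56 58 57
f 58 55 59
f 58 59 57
f 59 55 60
f 59 60 57
f 60 55 61
f 60 61 57
f 61 55 62
f 61 62 57
f 62 55 63
f 62 63 57
f 63 55 64
f 63 64 57
f 64 55 65
f 64 65 57
f 65 55 66
f 65 66 57
f 66 55 67
f 66 67 57
f 67 55 68
f 67 68 57
f 68 55 69
f 68 69 57
f 69 55 70
f 69 70 57
f 70 55 71
f 70 71 57
f 71 55 56
f 71 56 57



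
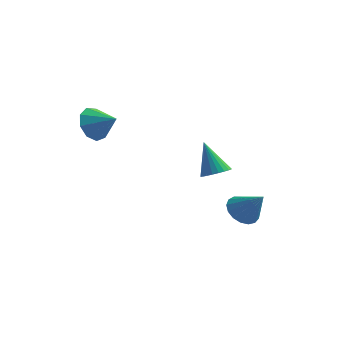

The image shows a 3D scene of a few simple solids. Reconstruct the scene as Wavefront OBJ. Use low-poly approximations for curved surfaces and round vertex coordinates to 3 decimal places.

v 2.99 1.018 -4.081
v 3.468 0.436 -4.643
v 4.11 0.682 -2.779
v 3.665 0.835 -4.709
v 3.706 1.277 -4.631
v 3.584 1.658 -4.427
v 3.325 1.893 -4.144
v 2.989 1.928 -3.846
v 2.654 1.754 -3.602
v 2.395 1.411 -3.468
v 2.273 0.978 -3.474
v 2.315 0.554 -3.619
v 2.511 0.236 -3.87
v 2.817 0.098 -4.169
v 3.163 0.17 -4.448
v -3.106 -2.496 2.223
v -2.763 -2.998 1.417
v -1.894 -2.684 2.857
v -2.624 -2.325 1.352
v -2.71 -1.731 1.695
v -2.982 -1.495 2.285
v -3.311 -1.727 2.846
v -3.545 -2.319 3.116
v -3.573 -2.993 2.968
v -3.382 -3.435 2.472
v -3.062 -3.437 1.859
v 1.756 0.64 -1.589
v 2.308 0.245 -1.204
v 0.944 1.14 0.089
v 2.435 0.521 -1.224
v 2.459 0.814 -1.3
v 2.376 1.082 -1.42
v 2.199 1.281 -1.566
v 1.954 1.384 -1.715
v 1.679 1.373 -1.845
v 1.416 1.25 -1.936
v 1.204 1.035 -1.974
v 1.077 0.759 -1.953
v 1.053 0.465 -1.877
v 1.136 0.198 -1.757
v 1.313 -0.002 -1.612
v 1.558 -0.104 -1.463
v 1.833 -0.093 -1.333
v 2.096 0.03 -1.242
f 2 1 4
f 2 4 3
f 4 1 5
f 4 5 3
f 5 1 6
f 5 6 3
f 6 1 7
f 6 7 3
f 7 1 8
f 7 8 3
f 8 1 9
f 8 9 3
f 9 1 10
f 9 10 3
f 10 1 11
f 10 11 3
f 11 1 12
f 11 12 3
f 12 1 13
f 12 13 3
f 13 1 14
f 13 14 3
f 14 1 15
f 14 15 3
f 15 1 2
f 15 2 3
f 17 16 19
f 17 19 18
f 19 16 20
f 19 20 18
f 20 16 21
f 20 21 18
f 21 16 22
f 21 22 18
f 22 16 23
f 22 23 18
f 23 16 24
f 23 24 18
f 24 16 25
f 24 25 18
f 25 16 26
f 25 26 18
f 26 16 17
f 26 17 18
f 28 27 30
f 28 30 29
f 30 27 31
f 30 31 29
f 31 27 32
f 31 32 29
f 32 27 33
f 32 33 29
f 33 27 34
f 33 34 29
f 34 27 35
f 34 35 29
f 35 27 36
f 35 36 29
f 36 27 37
f 36 37 29
f 37 27 38
f 37 38 29
f 38 27 39
f 38 39 29
f 39 27 40
f 39 40 29
f 40 27 41
f 40 41 29
f 41 27 42
f 41 42 29
f 42 27 43
f 42 43 29
f 43 27 44
f 43 44 29
f 44 27 28
f 44 28 29



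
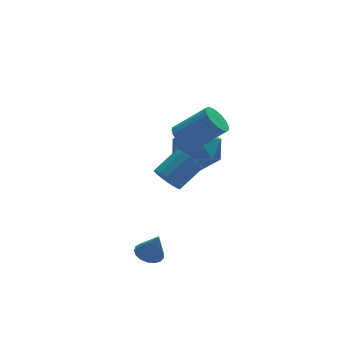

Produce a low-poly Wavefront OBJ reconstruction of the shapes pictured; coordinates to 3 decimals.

v 0.255 -1.699 -0.521
v 0.504 -1.443 -1.015
v 1.473 -1.145 -0.374
v 1.225 -1.401 0.121
v 0.324 -1.196 -0.858
v 1.294 -0.898 -0.217
v 0.122 -1.108 -0.594
v 1.092 -0.81 0.047
v -0.037 -1.208 -0.306
v 0.933 -0.91 0.335
v -0.104 -1.464 -0.087
v 0.866 -1.166 0.554
v -0.056 -1.794 -0.005
v 0.913 -1.497 0.636
v 0.09 -2.094 -0.087
v 1.059 -1.797 0.554
v 0.288 -2.269 -0.306
v 1.258 -1.971 0.335
v 0.477 -2.262 -0.594
v 1.446 -1.965 0.047
v 0.594 -2.077 -0.858
v 1.564 -1.779 -0.217
v 0.605 -1.771 -1.015
v 1.574 -1.474 -0.374
v 2.051 1.175 -0.68
v 2.336 0.814 -1.14
v 3.475 0.364 -0.079
v 3.189 0.725 0.38
v 2.453 1.037 -1.171
v 3.592 0.587 -0.111
v 2.509 1.28 -1.128
v 3.648 0.83 -0.068
v 2.496 1.508 -1.017
v 3.635 1.058 0.043
v 2.414 1.685 -0.855
v 3.553 1.234 0.206
v 2.278 1.784 -0.665
v 3.417 1.334 0.395
v 2.106 1.791 -0.479
v 3.245 1.34 0.582
v 1.926 1.703 -0.322
v 3.065 1.253 0.738
v 1.765 1.536 -0.221
v 2.904 1.086 0.84
v 1.648 1.313 -0.189
v 2.787 0.863 0.871
v 1.592 1.07 -0.232
v 2.731 0.62 0.828
v 1.605 0.842 -0.343
v 2.744 0.392 0.717
v 1.687 0.666 -0.506
v 2.826 0.215 0.555
v 1.823 0.566 -0.695
v 2.962 0.116 0.365
v 1.995 0.56 -0.882
v 3.134 0.109 0.179
v 2.175 0.647 -1.038
v 3.314 0.197 0.022
v -0.37 -1.571 -4.366
v -0.015 -1.139 -4.339
v -0.11 -1.849 -3.334
v -0.247 -1.037 -4.253
v -0.508 -1.057 -4.193
v -0.736 -1.195 -4.172
v -0.881 -1.419 -4.196
v -0.909 -1.678 -4.259
v -0.813 -1.913 -4.346
v -0.616 -2.069 -4.438
v -0.362 -2.111 -4.513
v -0.11 -2.03 -4.555
v 0.082 -1.843 -4.553
v 0.171 -1.595 -4.509
v 0.136 -1.34 -4.431
v 2.419 3.121 -2.005
v 3.481 3.332 -1.699
v 3.019 2.208 -3.461
v 4.081 2.419 -3.155
v 3.448 1.719 -2.543
v 3.077 2.283 -1.643
v 3.423 3.257 -3.517
v 3.052 3.821 -2.617
v 4.102 3.416 -2.634
v 4.117 2.466 -2.032
v 2.383 3.074 -3.128
v 2.398 2.124 -2.526
f 2 1 5
f 2 5 3
f 3 5 6
f 3 6 4
f 5 1 7
f 5 7 6
f 6 7 8
f 6 8 4
f 7 1 9
f 7 9 8
f 8 9 10
f 8 10 4
f 9 1 11
f 9 11 10
f 10 11 12
f 10 12 4
f 11 1 13
f 11 13 12
f 12 13 14
f 12 14 4
f 13 1 15
f 13 15 14
f 14 15 16
f 14 16 4
f 15 1 17
f 15 17 16
f 16 17 18
f 16 18 4
f 17 1 19
f 17 19 18
f 18 19 20
f 18 20 4
f 19 1 21
f 19 21 20
f 20 21 22
f 20 22 4
f 21 1 23
f 21 23 22
f 22 23 24
f 22 24 4
f 23 1 2
f 23 2 24
f 24 2 3
f 24 3 4
f 26 25 29
f 26 29 27
f 27 29 30
f 27 30 28
f 29 25 31
f 29 31 30
f 30 31 32
f 30 32 28
f 31 25 33
f 31 33 32
f 32 33 34
f 32 34 28
f 33 25 35
f 33 35 34
f 34 35 36
f 34 36 28
f 35 25 37
f 35 37 36
f 36 37 38
f 36 38 28
f 37 25 39
f 37 39 38
f 38 39 40
f 38 40 28
f 39 25 41
f 39 41 40
f 40 41 42
f 40 42 28
f 41 25 43
f 41 43 42
f 42 43 44
f 42 44 28
f 43 25 45
f 43 45 44
f 44 45 46
f 44 46 28
f 45 25 47
f 45 47 46
f 46 47 48
f 46 48 28
f 47 25 49
f 47 49 48
f 48 49 50
f 48 50 28
f 49 25 51
f 49 51 50
f 50 51 52
f 50 52 28
f 51 25 53
f 51 53 52
f 52 53 54
f 52 54 28
f 53 25 55
f 53 55 54
f 54 55 56
f 54 56 28
f 55 25 57
f 55 57 56
f 56 57 58
f 56 58 28
f 57 25 26
f 57 26 58
f 58 26 27
f 58 27 28
f 60 59 62
f 60 62 61
f 62 59 63
f 62 63 61
f 63 59 64
f 63 64 61
f 64 59 65
f 64 65 61
f 65 59 66
f 65 66 61
f 66 59 67
f 66 67 61
f 67 59 68
f 67 68 61
f 68 59 69
f 68 69 61
f 69 59 70
f 69 70 61
f 70 59 71
f 70 71 61
f 71 59 72
f 71 72 61
f 72 59 73
f 72 73 61
f 73 59 60
f 73 60 61
f 74 85 79
f 74 79 75
f 74 75 81
f 74 81 84
f 74 84 85
f 75 79 83
f 79 85 78
f 85 84 76
f 84 81 80
f 81 75 82
f 77 83 78
f 77 78 76
f 77 76 80
f 77 80 82
f 77 82 83
f 78 83 79
f 76 78 85
f 80 76 84
f 82 80 81
f 83 82 75



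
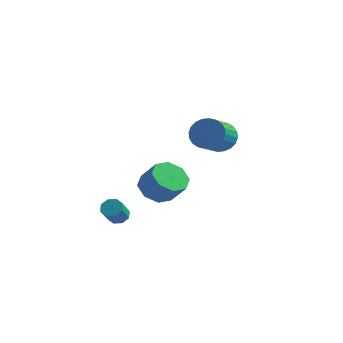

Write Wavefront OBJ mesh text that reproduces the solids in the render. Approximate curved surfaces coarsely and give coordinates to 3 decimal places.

v 3.688 0.719 2.103
v 3.903 1.084 2.805
v 4.007 -0.193 3.439
v 3.792 -0.559 2.737
v 3.585 1.074 2.835
v 3.689 -0.204 3.469
v 3.282 1.009 2.754
v 3.386 -0.269 3.388
v 3.041 0.9 2.574
v 3.145 -0.378 3.208
v 2.899 0.763 2.322
v 3.003 -0.515 2.956
v 2.877 0.62 2.037
v 2.981 -0.658 2.671
v 2.978 0.492 1.762
v 3.082 -0.786 2.395
v 3.187 0.398 1.539
v 3.291 -0.88 2.172
v 3.473 0.353 1.401
v 3.577 -0.924 2.035
v 3.791 0.364 1.371
v 3.895 -0.914 2.005
v 4.094 0.429 1.452
v 4.198 -0.849 2.086
v 4.335 0.538 1.632
v 4.439 -0.74 2.266
v 4.477 0.675 1.884
v 4.581 -0.603 2.518
v 4.499 0.818 2.169
v 4.603 -0.46 2.803
v 4.398 0.946 2.445
v 4.502 -0.332 3.078
v 4.189 1.04 2.668
v 4.293 -0.238 3.301
v -0.998 0.168 -3.348
v -0.473 0.189 -3.417
v -0.337 -0.586 -2.62
v -0.862 -0.608 -2.552
v -0.604 0.453 -3.138
v -0.468 -0.323 -2.341
v -0.966 0.55 -2.982
v -0.83 -0.226 -2.186
v -1.347 0.422 -3.041
v -1.21 -0.353 -2.244
v -1.523 0.146 -3.28
v -1.387 -0.629 -2.483
v -1.392 -0.117 -3.559
v -1.256 -0.893 -2.762
v -1.03 -0.214 -3.714
v -0.894 -0.99 -2.918
v -0.65 -0.087 -3.656
v -0.513 -0.862 -2.859
v 0.034 1.643 -2.025
v 0.746 1.724 -2.648
v 1.618 1.519 -1.679
v 0.906 1.437 -1.055
v 0.564 2.361 -2.349
v 1.436 2.156 -1.38
v 0.071 2.578 -1.86
v 0.943 2.372 -0.891
v -0.443 2.246 -1.467
v 0.429 2.041 -0.498
v -0.678 1.561 -1.401
v 0.194 1.356 -0.432
v -0.496 0.924 -1.7
v 0.376 0.719 -0.731
v -0.003 0.708 -2.189
v 0.869 0.502 -1.22
v 0.511 1.039 -2.582
v 1.383 0.834 -1.613
f 2 1 5
f 2 5 3
f 3 5 6
f 3 6 4
f 5 1 7
f 5 7 6
f 6 7 8
f 6 8 4
f 7 1 9
f 7 9 8
f 8 9 10
f 8 10 4
f 9 1 11
f 9 11 10
f 10 11 12
f 10 12 4
f 11 1 13
f 11 13 12
f 12 13 14
f 12 14 4
f 13 1 15
f 13 15 14
f 14 15 16
f 14 16 4
f 15 1 17
f 15 17 16
f 16 17 18
f 16 18 4
f 17 1 19
f 17 19 18
f 18 19 20
f 18 20 4
f 19 1 21
f 19 21 20
f 20 21 22
f 20 22 4
f 21 1 23
f 21 23 22
f 22 23 24
f 22 24 4
f 23 1 25
f 23 25 24
f 24 25 26
f 24 26 4
f 25 1 27
f 25 27 26
f 26 27 28
f 26 28 4
f 27 1 29
f 27 29 28
f 28 29 30
f 28 30 4
f 29 1 31
f 29 31 30
f 30 31 32
f 30 32 4
f 31 1 33
f 31 33 32
f 32 33 34
f 32 34 4
f 33 1 2
f 33 2 34
f 34 2 3
f 34 3 4
f 36 35 39
f 36 39 37
f 37 39 40
f 37 40 38
f 39 35 41
f 39 41 40
f 40 41 42
f 40 42 38
f 41 35 43
f 41 43 42
f 42 43 44
f 42 44 38
f 43 35 45
f 43 45 44
f 44 45 46
f 44 46 38
f 45 35 47
f 45 47 46
f 46 47 48
f 46 48 38
f 47 35 49
f 47 49 48
f 48 49 50
f 48 50 38
f 49 35 51
f 49 51 50
f 50 51 52
f 50 52 38
f 51 35 36
f 51 36 52
f 52 36 37
f 52 37 38
f 54 53 57
f 54 57 55
f 55 57 58
f 55 58 56
f 57 53 59
f 57 59 58
f 58 59 60
f 58 60 56
f 59 53 61
f 59 61 60
f 60 61 62
f 60 62 56
f 61 53 63
f 61 63 62
f 62 63 64
f 62 64 56
f 63 53 65
f 63 65 64
f 64 65 66
f 64 66 56
f 65 53 67
f 65 67 66
f 66 67 68
f 66 68 56
f 67 53 69
f 67 69 68
f 68 69 70
f 68 70 56
f 69 53 54
f 69 54 70
f 70 54 55
f 70 55 56



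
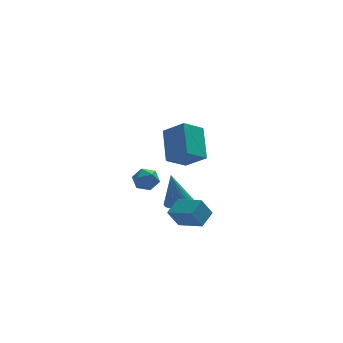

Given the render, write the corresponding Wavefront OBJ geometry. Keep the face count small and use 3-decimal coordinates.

v 2.016 1.745 -3.3
v 2.687 1.354 -3.151
v 1.624 1.835 -1.3
v 2.785 1.646 -3.145
v 2.766 1.954 -3.162
v 2.633 2.229 -3.201
v 2.406 2.431 -3.254
v 2.12 2.528 -3.315
v 1.818 2.506 -3.373
v 1.546 2.369 -3.42
v 1.346 2.136 -3.449
v 1.248 1.844 -3.455
v 1.267 1.537 -3.438
v 1.4 1.261 -3.399
v 1.627 1.059 -3.346
v 1.913 0.962 -3.285
v 2.215 0.984 -3.227
v 2.486 1.122 -3.18
v 2.678 -1.563 -3.231
v 2.086 -1.673 -2.205
v 1.656 -0.439 -3.7
v 1.064 -0.549 -2.674
v 3.336 -0.771 -2.766
v 2.744 -0.881 -1.74
v 2.314 0.353 -3.235
v 1.722 0.243 -2.209
v -0.247 2.9 -1.852
v 0.181 3.018 -2.504
v 0.699 2.202 -1.356
v 1.127 2.32 -2.008
v 0.983 2.92 -1.516
v 0.399 3.351 -1.823
v 0.481 1.869 -2.037
v -0.103 2.3 -2.344
v 0.632 2.381 -2.618
v 0.942 3.03 -2.296
v -0.062 2.19 -1.564
v 0.248 2.839 -1.242
v 1.488 -4.067 3.39
v 1.576 -2.537 4.659
v 0.586 -3.328 2.562
v 0.674 -1.798 3.831
v 2.526 -3.562 2.709
v 2.614 -2.032 3.978
v 1.624 -2.823 1.881
v 1.712 -1.293 3.15
f 2 1 4
f 2 4 3
f 4 1 5
f 4 5 3
f 5 1 6
f 5 6 3
f 6 1 7
f 6 7 3
f 7 1 8
f 7 8 3
f 8 1 9
f 8 9 3
f 9 1 10
f 9 10 3
f 10 1 11
f 10 11 3
f 11 1 12
f 11 12 3
f 12 1 13
f 12 13 3
f 13 1 14
f 13 14 3
f 14 1 15
f 14 15 3
f 15 1 16
f 15 16 3
f 16 1 17
f 16 17 3
f 17 1 18
f 17 18 3
f 18 1 2
f 18 2 3
f 20 22 19
f 23 20 19
f 19 22 21
f 21 23 19
f 20 26 22
f 24 20 23
f 24 26 20
f 22 26 21
f 25 23 21
f 21 26 25
f 25 24 23
f 26 24 25
f 27 38 32
f 27 32 28
f 27 28 34
f 27 34 37
f 27 37 38
f 28 32 36
f 32 38 31
f 38 37 29
f 37 34 33
f 34 28 35
f 30 36 31
f 30 31 29
f 30 29 33
f 30 33 35
f 30 35 36
f 31 36 32
f 29 31 38
f 33 29 37
f 35 33 34
f 36 35 28
f 40 42 39
f 43 40 39
f 39 42 41
f 41 43 39
f 40 46 42
f 44 40 43
f 44 46 40
f 42 46 41
f 45 43 41
f 41 46 45
f 45 44 43
f 46 44 45



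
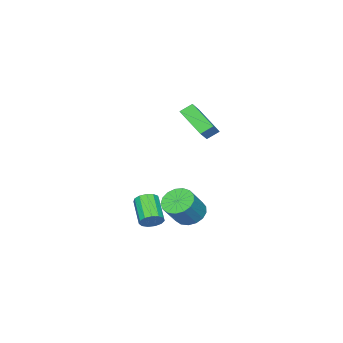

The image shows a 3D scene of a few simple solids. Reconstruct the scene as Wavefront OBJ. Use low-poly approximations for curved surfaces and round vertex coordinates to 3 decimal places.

v 2.994 2.277 -3.15
v 3.718 2.72 -3.751
v 4.91 2.726 -2.31
v 4.186 2.283 -1.71
v 3.476 3.106 -3.552
v 4.668 3.113 -2.112
v 3.123 3.303 -3.261
v 4.315 3.309 -1.821
v 2.74 3.264 -2.945
v 3.932 3.271 -1.504
v 2.416 3 -2.676
v 3.608 3.006 -1.235
v 2.224 2.569 -2.515
v 3.416 2.576 -1.074
v 2.209 2.072 -2.5
v 3.401 2.078 -1.059
v 2.373 1.622 -2.634
v 3.565 1.628 -1.193
v 2.68 1.321 -2.886
v 3.872 1.328 -1.445
v 3.058 1.24 -3.199
v 4.25 1.246 -1.758
v 3.422 1.396 -3.501
v 4.614 1.402 -2.06
v 3.688 1.754 -3.722
v 4.88 1.76 -2.281
v 3.795 2.232 -3.813
v 4.987 2.238 -2.372
v 3.662 -0.023 -4.375
v 4.308 -0.384 -4.16
v 3.263 -1.638 -3.13
v 2.618 -1.277 -3.345
v 4.234 -0.077 -3.861
v 3.189 -1.332 -2.832
v 3.978 0.246 -3.726
v 2.934 -1.008 -2.697
v 3.623 0.485 -3.797
v 2.578 -0.77 -2.767
v 3.28 0.562 -4.051
v 2.235 -0.693 -3.022
v 3.058 0.453 -4.408
v 2.013 -0.801 -3.378
v 3.028 0.194 -4.754
v 1.984 -1.061 -3.725
v 3.2 -0.134 -4.98
v 2.155 -1.389 -3.951
v 3.518 -0.427 -5.014
v 2.474 -1.682 -3.985
v 3.882 -0.592 -4.845
v 2.838 -1.846 -3.815
v 4.177 -0.575 -4.526
v 3.132 -1.83 -3.497
v 0.464 1.553 1.707
v 0.275 -0.104 2.983
v -0.147 2.023 2.227
v -0.336 0.366 3.504
v 2.096 2.314 2.936
v 1.907 0.657 4.213
v 1.485 2.784 3.457
v 1.296 1.127 4.733
v 1.885 1.316 -4.011
v 2.468 1.287 -4.416
v 3.037 1.516 -3.614
v 2.455 1.544 -3.209
v 2.369 1.612 -4.438
v 2.938 1.84 -3.636
v 2.16 1.868 -4.363
v 2.729 2.097 -3.56
v 1.887 1.999 -4.207
v 2.457 2.227 -3.404
v 1.615 1.972 -4.006
v 2.184 2.2 -3.203
v 1.404 1.796 -3.806
v 1.973 2.024 -3.004
v 1.303 1.509 -3.653
v 1.873 1.737 -2.851
v 1.336 1.178 -3.583
v 1.906 1.406 -2.78
v 1.495 0.879 -3.61
v 2.064 1.107 -2.808
v 1.743 0.68 -3.73
v 2.312 0.908 -2.927
v 2.024 0.626 -3.913
v 2.593 0.855 -3.111
v 2.273 0.731 -4.12
v 2.842 0.959 -3.317
v 2.433 0.969 -4.301
v 3.002 1.198 -3.499
f 2 1 5
f 2 5 3
f 3 5 6
f 3 6 4
f 5 1 7
f 5 7 6
f 6 7 8
f 6 8 4
f 7 1 9
f 7 9 8
f 8 9 10
f 8 10 4
f 9 1 11
f 9 11 10
f 10 11 12
f 10 12 4
f 11 1 13
f 11 13 12
f 12 13 14
f 12 14 4
f 13 1 15
f 13 15 14
f 14 15 16
f 14 16 4
f 15 1 17
f 15 17 16
f 16 17 18
f 16 18 4
f 17 1 19
f 17 19 18
f 18 19 20
f 18 20 4
f 19 1 21
f 19 21 20
f 20 21 22
f 20 22 4
f 21 1 23
f 21 23 22
f 22 23 24
f 22 24 4
f 23 1 25
f 23 25 24
f 24 25 26
f 24 26 4
f 25 1 27
f 25 27 26
f 26 27 28
f 26 28 4
f 27 1 2
f 27 2 28
f 28 2 3
f 28 3 4
f 30 29 33
f 30 33 31
f 31 33 34
f 31 34 32
f 33 29 35
f 33 35 34
f 34 35 36
f 34 36 32
f 35 29 37
f 35 37 36
f 36 37 38
f 36 38 32
f 37 29 39
f 37 39 38
f 38 39 40
f 38 40 32
f 39 29 41
f 39 41 40
f 40 41 42
f 40 42 32
f 41 29 43
f 41 43 42
f 42 43 44
f 42 44 32
f 43 29 45
f 43 45 44
f 44 45 46
f 44 46 32
f 45 29 47
f 45 47 46
f 46 47 48
f 46 48 32
f 47 29 49
f 47 49 48
f 48 49 50
f 48 50 32
f 49 29 51
f 49 51 50
f 50 51 52
f 50 52 32
f 51 29 30
f 51 30 52
f 52 30 31
f 52 31 32
f 54 56 53
f 57 54 53
f 53 56 55
f 55 57 53
f 54 60 56
f 58 54 57
f 58 60 54
f 56 60 55
f 59 57 55
f 55 60 59
f 59 58 57
f 60 58 59
f 62 61 65
f 62 65 63
f 63 65 66
f 63 66 64
f 65 61 67
f 65 67 66
f 66 67 68
f 66 68 64
f 67 61 69
f 67 69 68
f 68 69 70
f 68 70 64
f 69 61 71
f 69 71 70
f 70 71 72
f 70 72 64
f 71 61 73
f 71 73 72
f 72 73 74
f 72 74 64
f 73 61 75
f 73 75 74
f 74 75 76
f 74 76 64
f 75 61 77
f 75 77 76
f 76 77 78
f 76 78 64
f 77 61 79
f 77 79 78
f 78 79 80
f 78 80 64
f 79 61 81
f 79 81 80
f 80 81 82
f 80 82 64
f 81 61 83
f 81 83 82
f 82 83 84
f 82 84 64
f 83 61 85
f 83 85 84
f 84 85 86
f 84 86 64
f 85 61 87
f 85 87 86
f 86 87 88
f 86 88 64
f 87 61 62
f 87 62 88
f 88 62 63
f 88 63 64



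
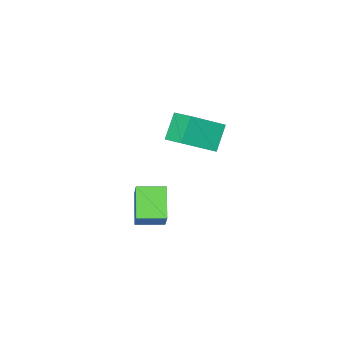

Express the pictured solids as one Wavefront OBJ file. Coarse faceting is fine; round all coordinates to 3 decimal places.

v 3.581 2.829 -3.199
v 2.887 1.832 -2.353
v 3.954 3.487 -2.117
v 3.26 2.49 -1.271
v 4.56 2.19 -3.149
v 3.866 1.193 -2.303
v 4.933 2.848 -2.067
v 4.239 1.851 -1.221
v -0.835 -0.913 -3.296
v -1.634 -1.371 -2.294
v -0.862 0.204 -2.807
v -1.661 -0.253 -1.806
v 0.621 -1.307 -2.314
v -0.178 -1.764 -1.313
v 0.594 -0.189 -1.826
v -0.205 -0.647 -0.824
f 2 4 1
f 5 2 1
f 1 4 3
f 3 5 1
f 2 8 4
f 6 2 5
f 6 8 2
f 4 8 3
f 7 5 3
f 3 8 7
f 7 6 5
f 8 6 7
f 10 12 9
f 13 10 9
f 9 12 11
f 11 13 9
f 10 16 12
f 14 10 13
f 14 16 10
f 12 16 11
f 15 13 11
f 11 16 15
f 15 14 13
f 16 14 15

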